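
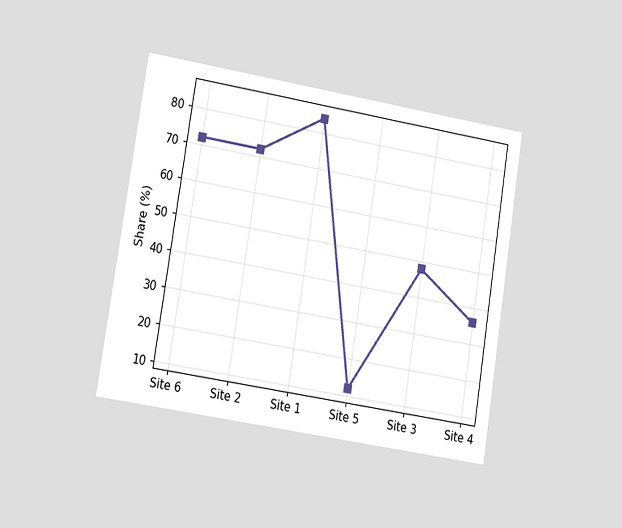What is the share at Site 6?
72%

The chart is tilted about 9° clockwise and viewed at a slight angle. At Site 6, the line is at 72%.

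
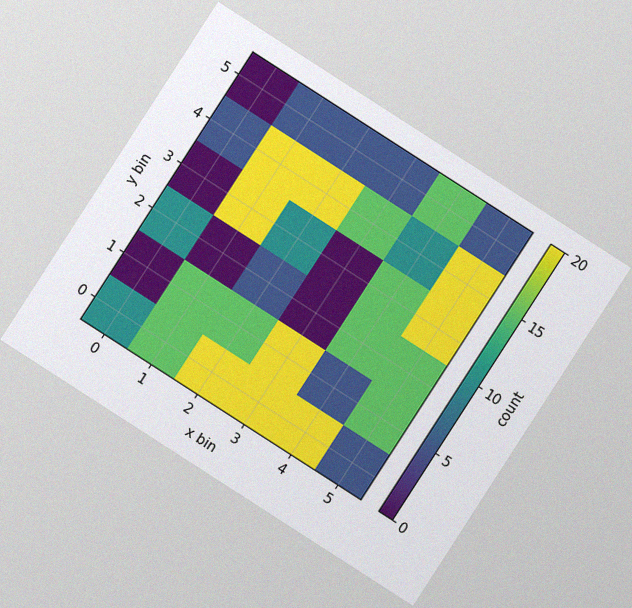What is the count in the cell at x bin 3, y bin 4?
The chart is tilted about 33° clockwise, with some photo noise. Matching the cell (3, 4) against the colorbar gives 15.

15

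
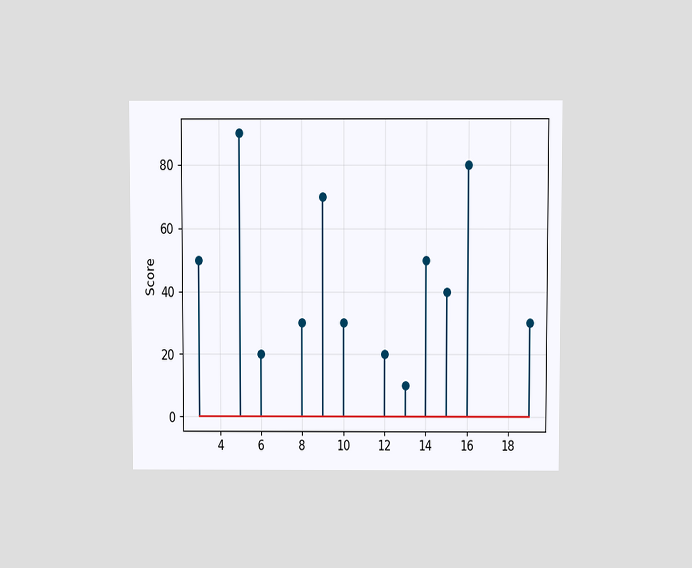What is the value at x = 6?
20

The chart is viewed slightly from above. The stem at x=6 reaches 20.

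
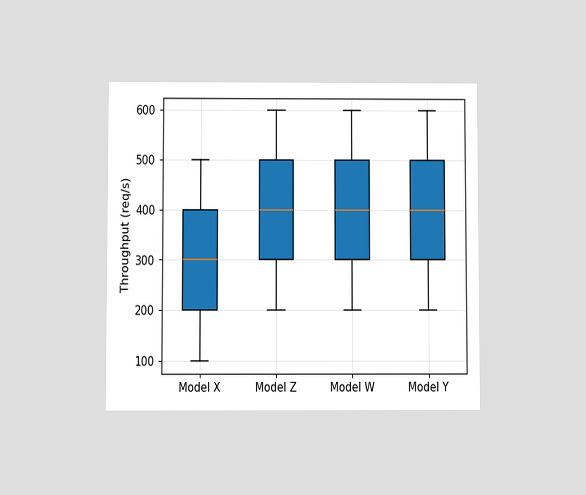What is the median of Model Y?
The chart is viewed at a slight angle. The median line in the Model Y box sits at 400req/s.

400req/s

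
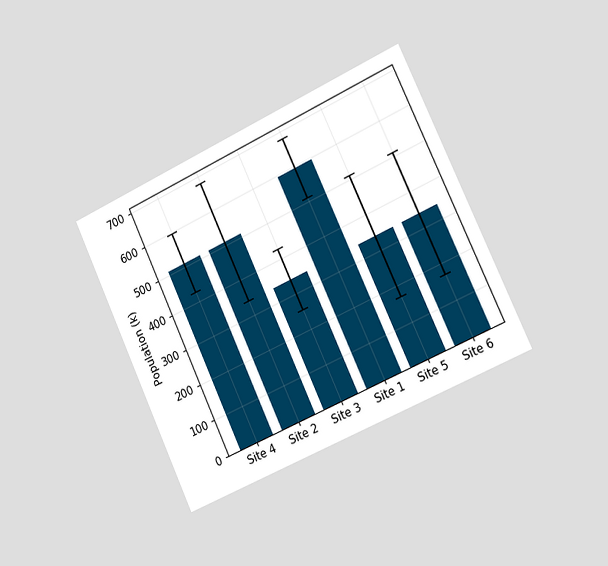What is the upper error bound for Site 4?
The chart is tilted about 25° counter-clockwise and viewed slightly from the right. The Site 4 bar's upper whisker reaches 595k.

595k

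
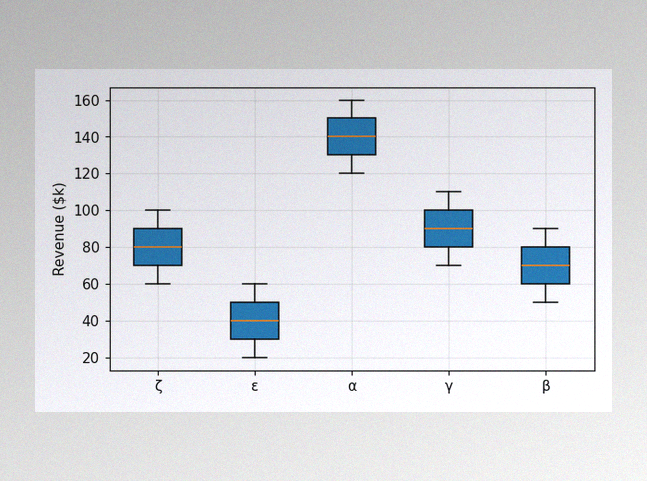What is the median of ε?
The image has some photo noise and uneven lighting. The median line in the ε box sits at $40k.

$40k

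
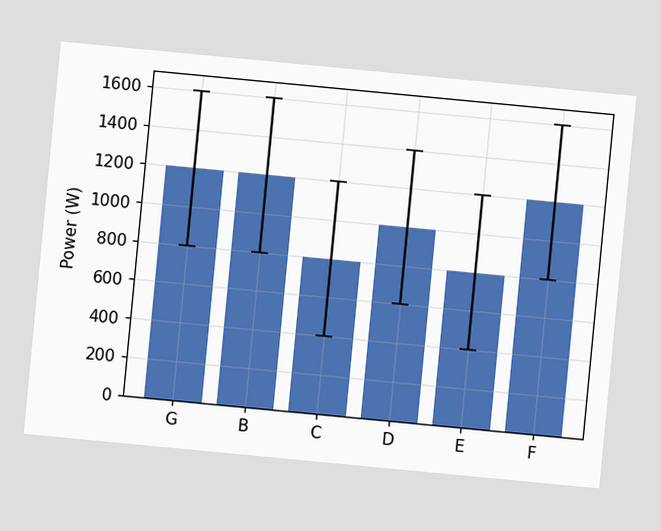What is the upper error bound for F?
1600W

The chart is tilted about 5° clockwise. The F bar's upper whisker reaches 1600W.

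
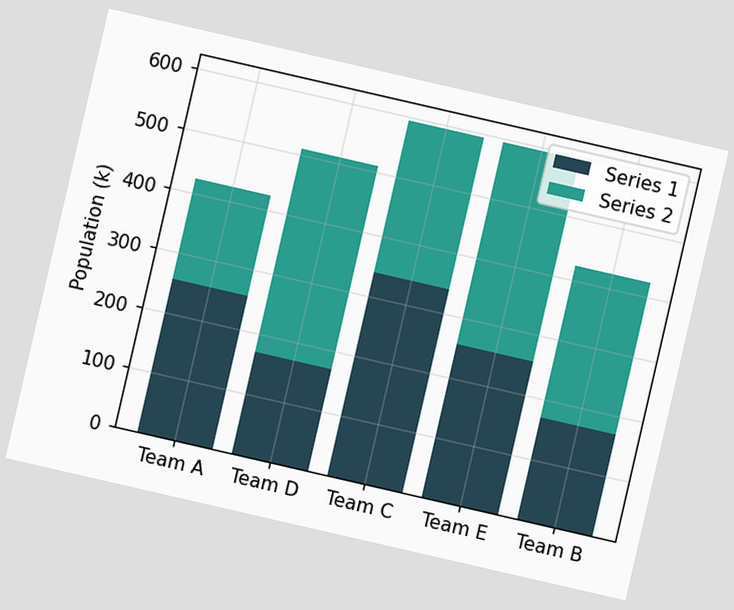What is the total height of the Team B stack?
425k

The chart is tilted about 13° clockwise. The Team B stack's top reaches 425k on the y-axis.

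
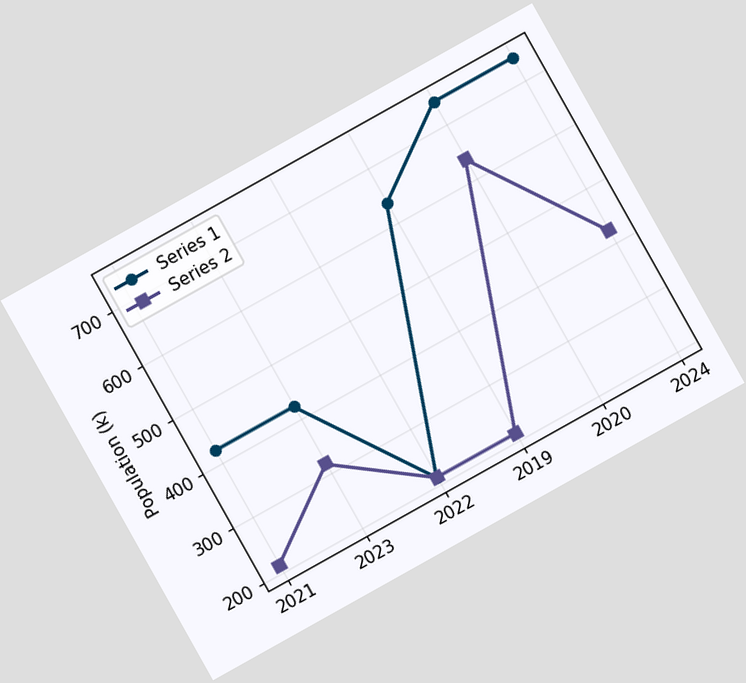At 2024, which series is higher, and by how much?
Series 1, by 318k

The chart is tilted about 29° counter-clockwise. At 2024, Series 1 sits above the other line by 318k.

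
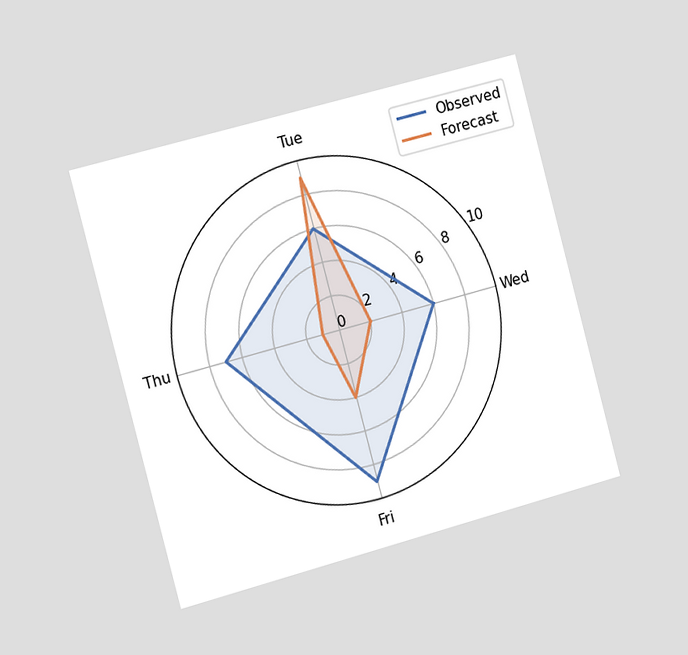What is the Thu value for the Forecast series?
The chart is tilted about 15° counter-clockwise and viewed slightly from the left. On the Thu axis, Forecast reaches 1.

1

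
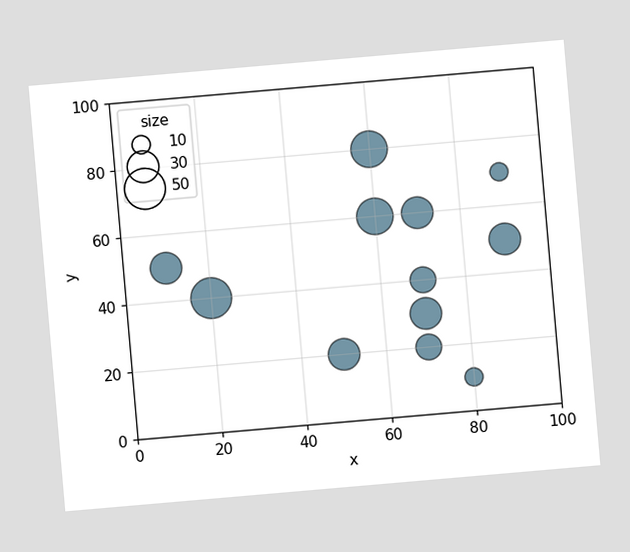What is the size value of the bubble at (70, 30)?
The chart is tilted about 5° counter-clockwise. Matching the bubble at (70, 30) against the size legend gives 30.

30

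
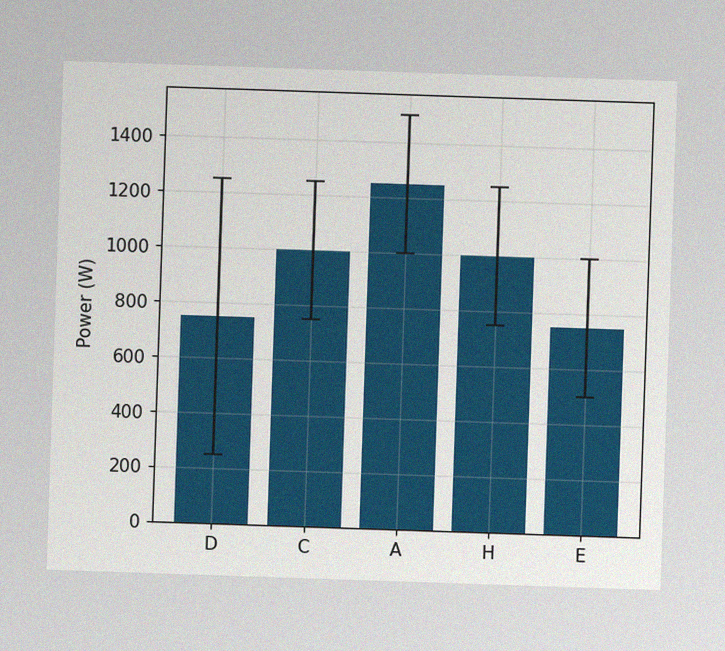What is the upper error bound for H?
The image has some photo noise and uneven lighting. The H bar's upper whisker reaches 1250W.

1250W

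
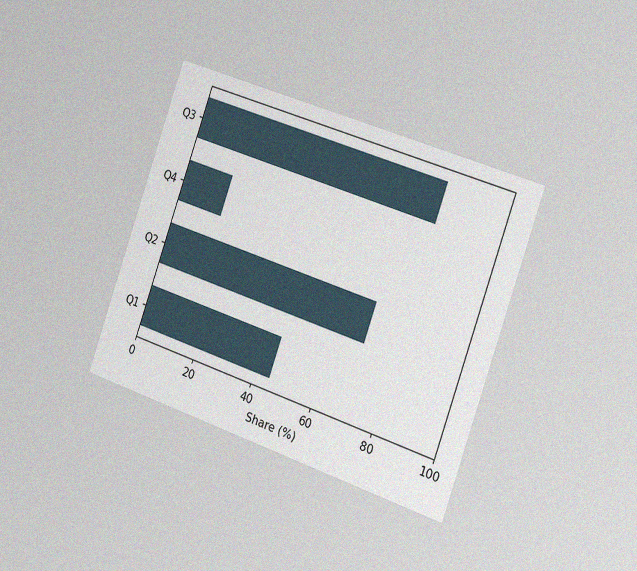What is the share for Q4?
The chart is tilted about 19° clockwise and viewed slightly from the right, with some photo noise. Reading along the chart's x-axis, the Q4 bar reaches 15%.

15%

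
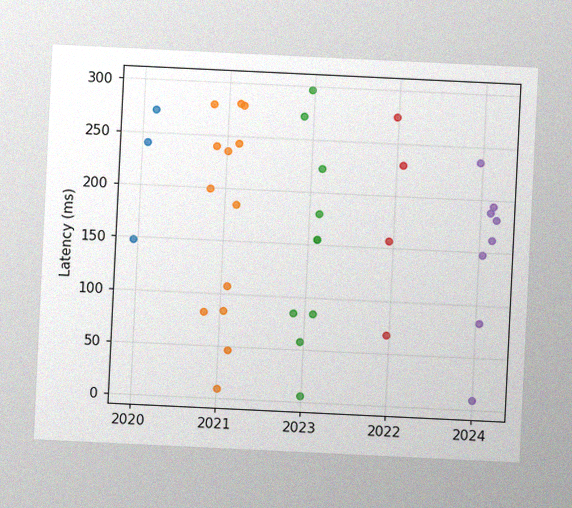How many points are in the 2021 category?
13

The chart is tilted about 3° clockwise, with some photo noise. Counting the markers in the 2021 column gives 13.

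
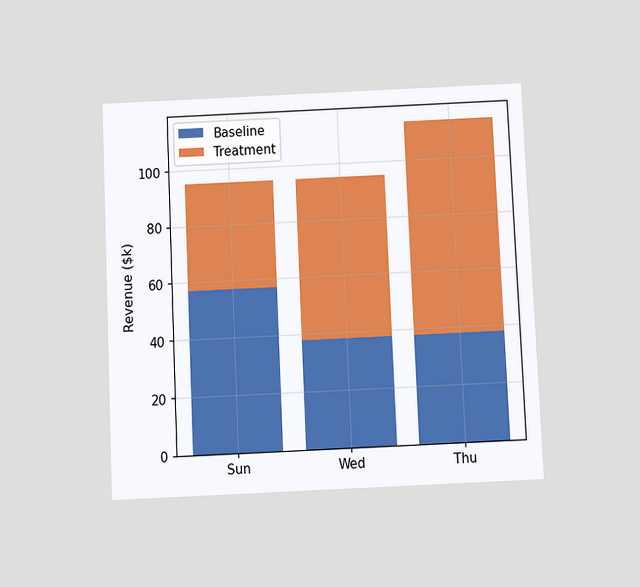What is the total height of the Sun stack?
$95k

The chart is tilted about 3° counter-clockwise and viewed slightly from below. The Sun stack's top reaches $95k on the y-axis.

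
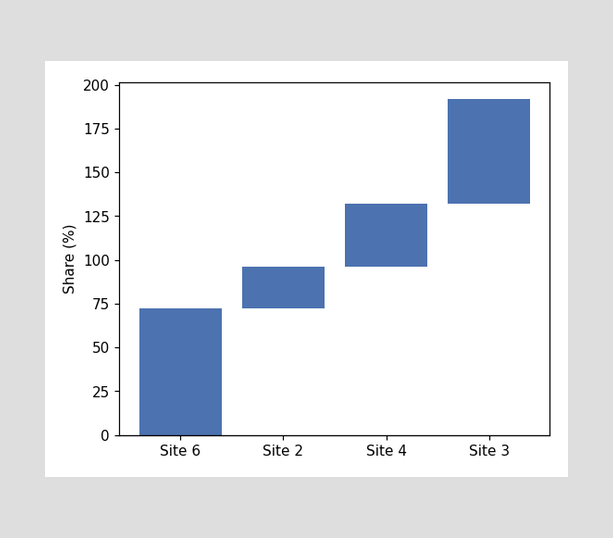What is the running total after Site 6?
After Site 6 the running total reaches 72%.

72%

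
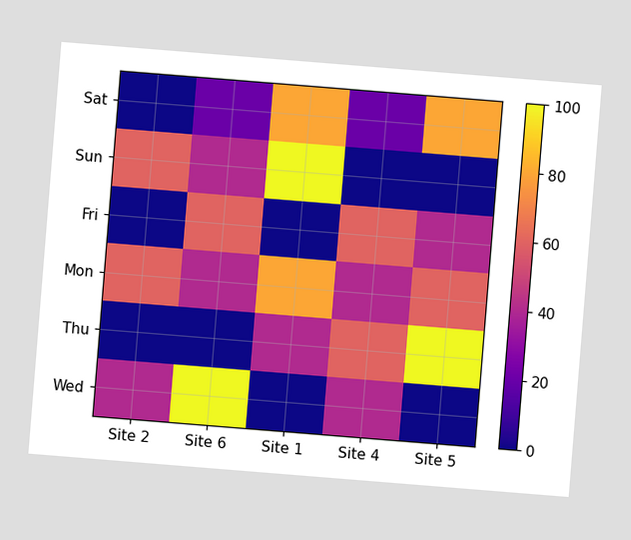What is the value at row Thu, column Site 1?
The chart is tilted about 5° clockwise. Matching cell (Thu, Site 1) against the colorbar gives 40.

40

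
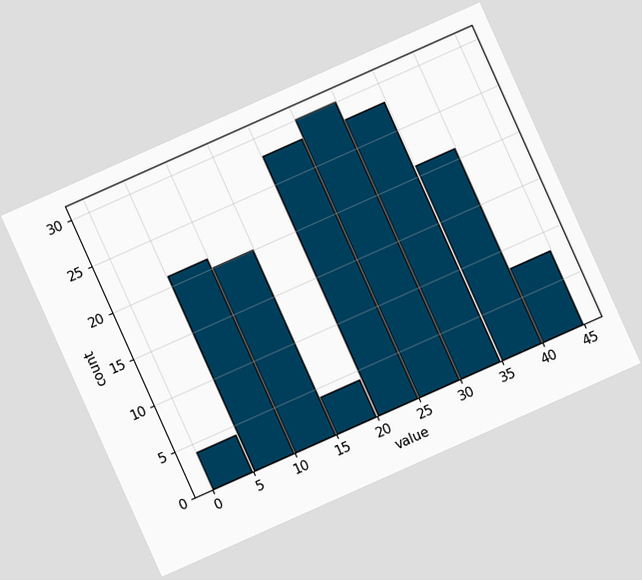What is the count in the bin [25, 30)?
The chart is tilted about 24° counter-clockwise. The [25, 30) bin has height 30.

30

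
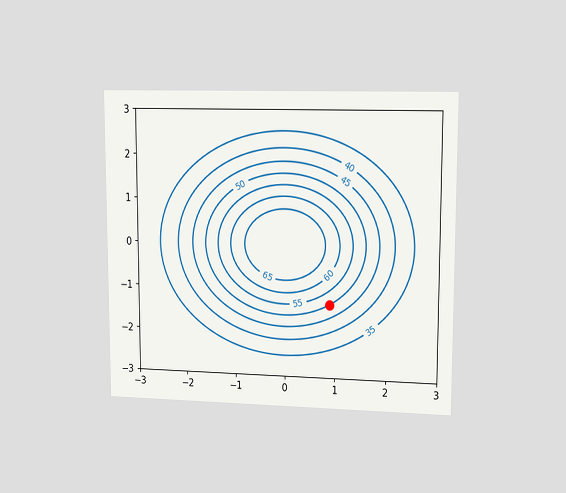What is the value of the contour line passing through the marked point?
The chart is viewed at a slight angle. The marked point sits on the contour labelled 50.

50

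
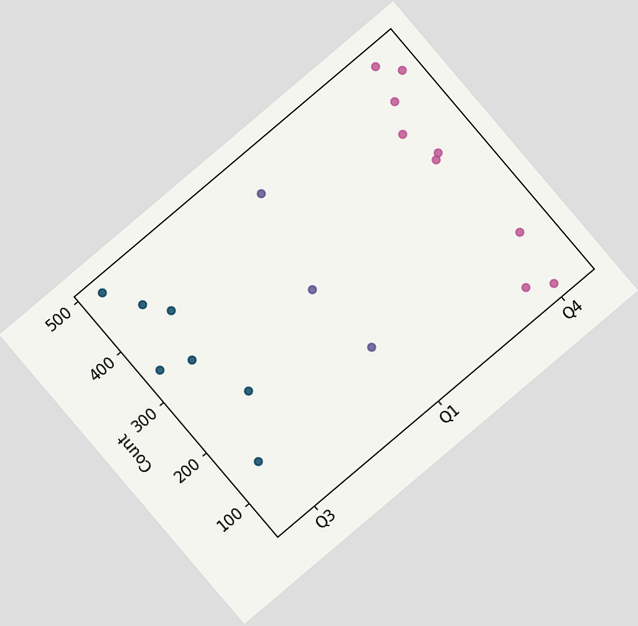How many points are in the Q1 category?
The chart is tilted about 40° counter-clockwise. Counting the markers in the Q1 column gives 3.

3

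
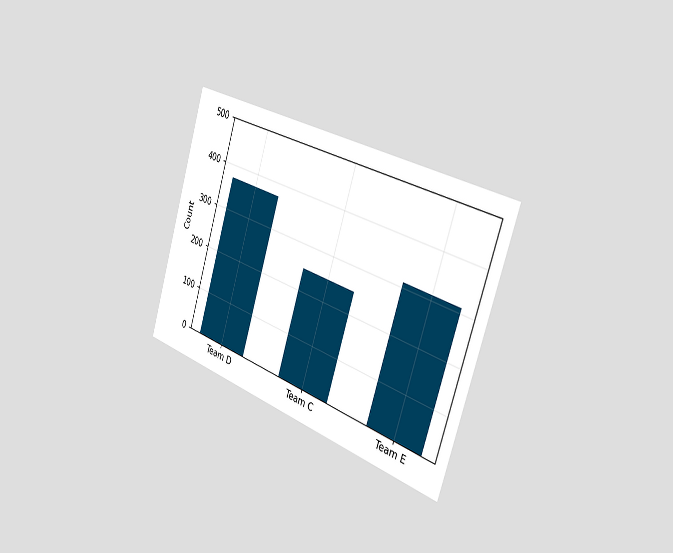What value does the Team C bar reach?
The chart is tilted about 18° clockwise and viewed slightly from the right. Reading along the chart's y-axis, the Team C bar reaches 248.

248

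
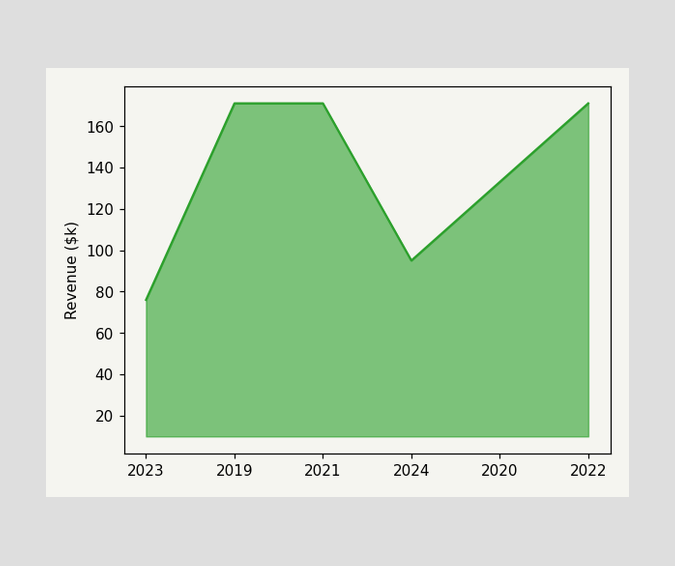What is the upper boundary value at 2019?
$171k

At 2019 the upper boundary is at $171k.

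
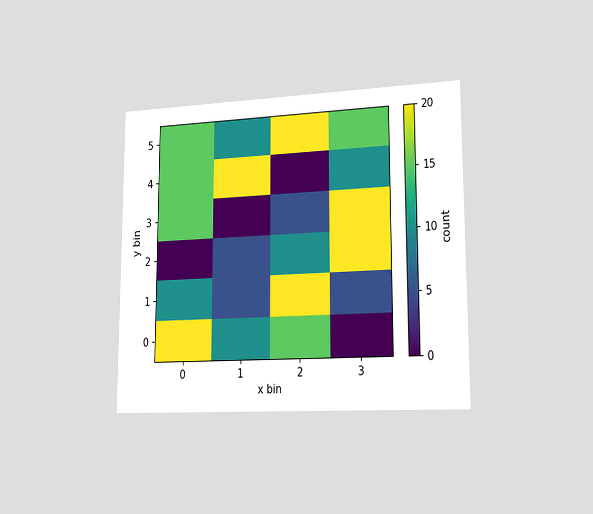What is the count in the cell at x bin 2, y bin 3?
5

The chart is viewed slightly from the right. Matching the cell (2, 3) against the colorbar gives 5.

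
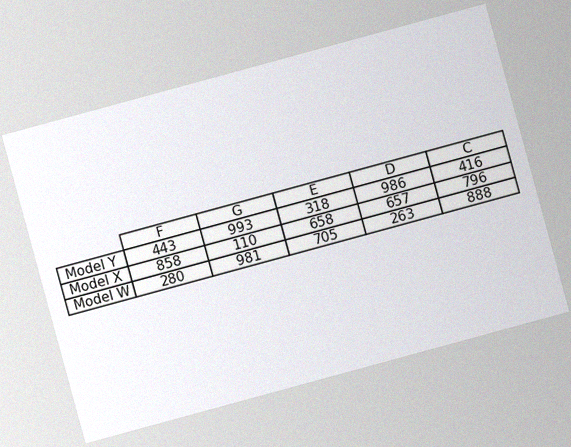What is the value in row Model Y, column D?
The chart is tilted about 15° counter-clockwise, with some photo noise. The (Model Y, D) cell reads 986.

986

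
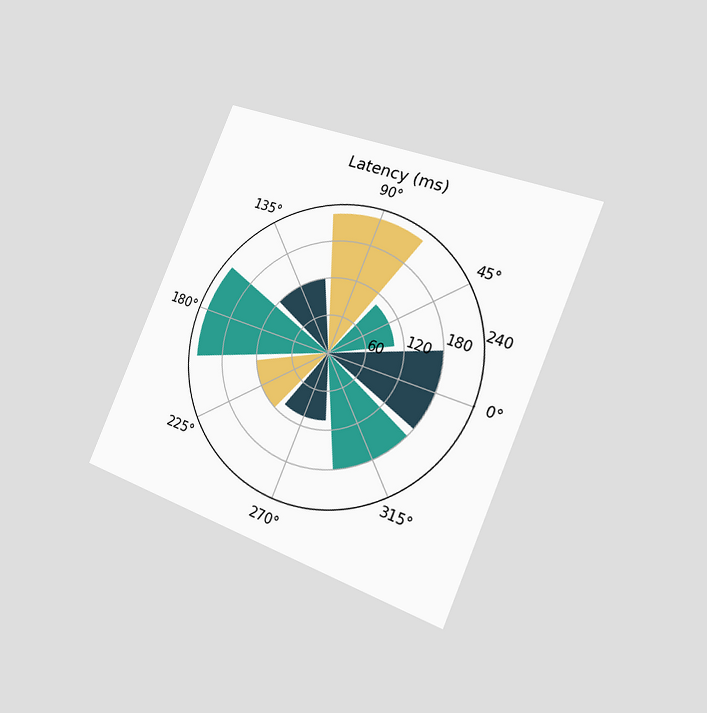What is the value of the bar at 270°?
105ms

The chart is tilted about 22° clockwise and viewed slightly from the right. The bar at 270° reaches 105ms on the radial axis.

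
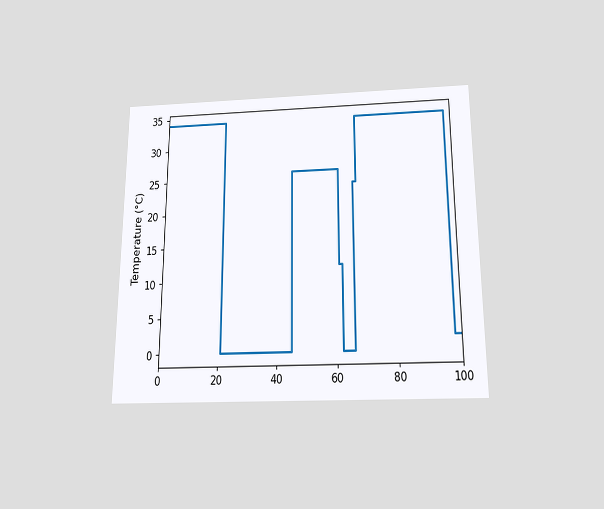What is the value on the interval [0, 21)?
34°C

The chart is viewed slightly from below. On [0, 21) the step sits at 34°C.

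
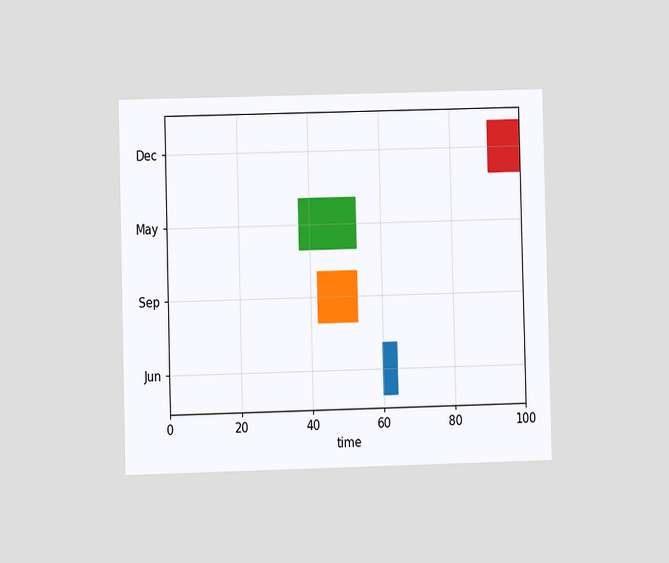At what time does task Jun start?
60

The chart is viewed at a slight angle. The Jun bar begins at t=60.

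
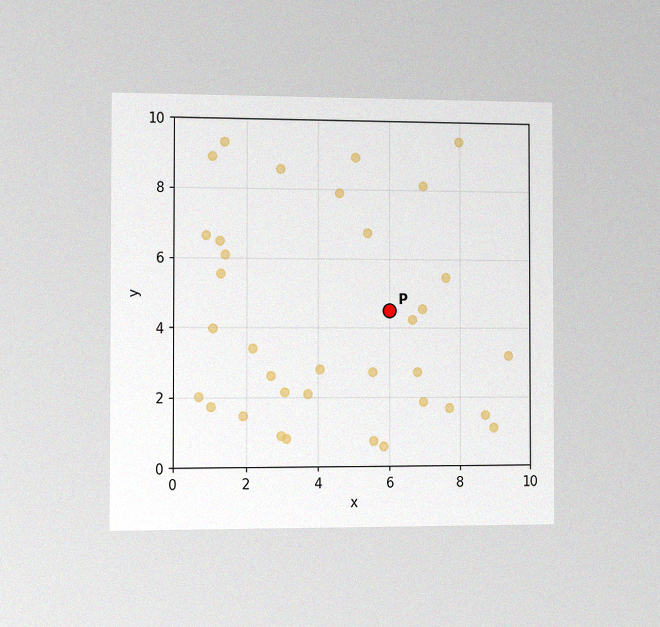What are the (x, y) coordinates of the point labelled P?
(6, 4.5)

The chart is viewed slightly from the left, with some photo noise. Following the gridlines from P to each axis, P sits at (6, 4.5).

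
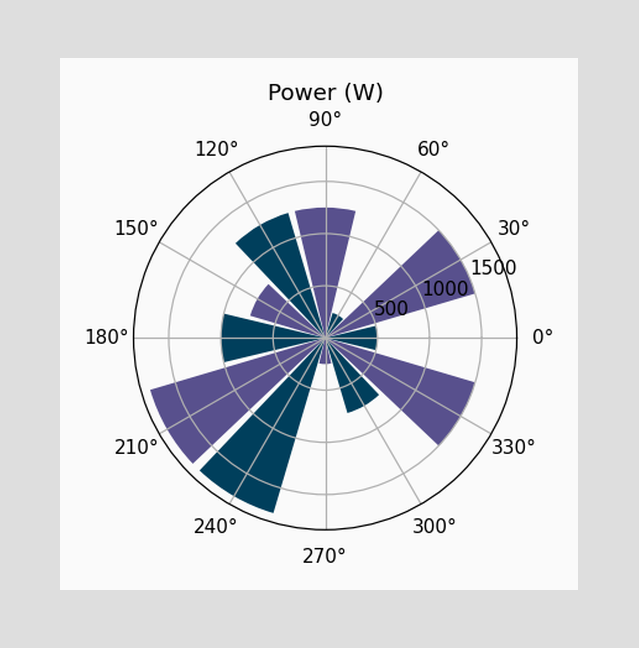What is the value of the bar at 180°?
The bar at 180° reaches 1000W on the radial axis.

1000W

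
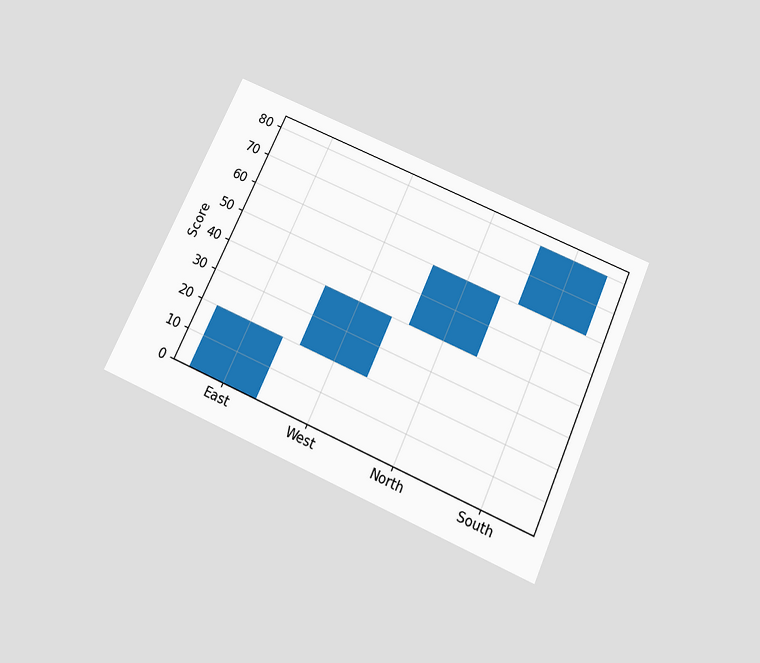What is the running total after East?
The chart is tilted about 24° clockwise and viewed slightly from below. After East the running total reaches 20.

20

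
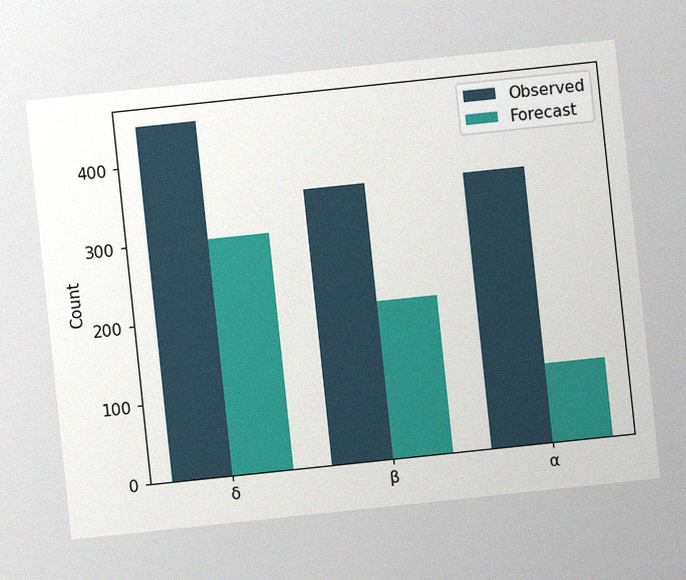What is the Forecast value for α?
100

The chart is tilted about 6° counter-clockwise, with some photo noise. The Forecast bar at α reaches 100 on the y-axis.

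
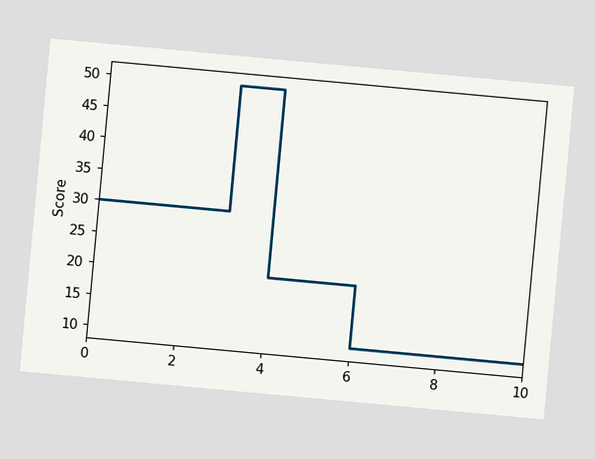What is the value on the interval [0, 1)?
The chart is tilted about 5° clockwise. On [0, 1) the step sits at 30.

30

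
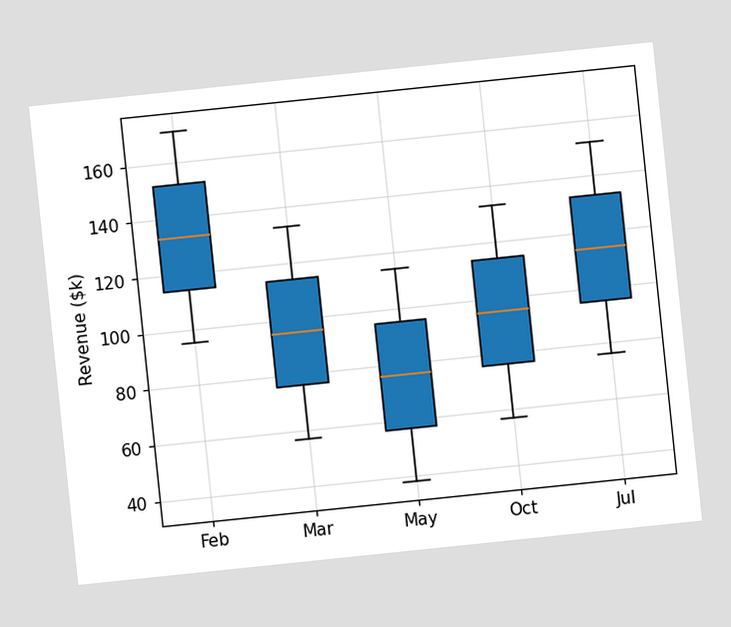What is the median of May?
$76k

The chart is tilted about 6° counter-clockwise. The median line in the May box sits at $76k.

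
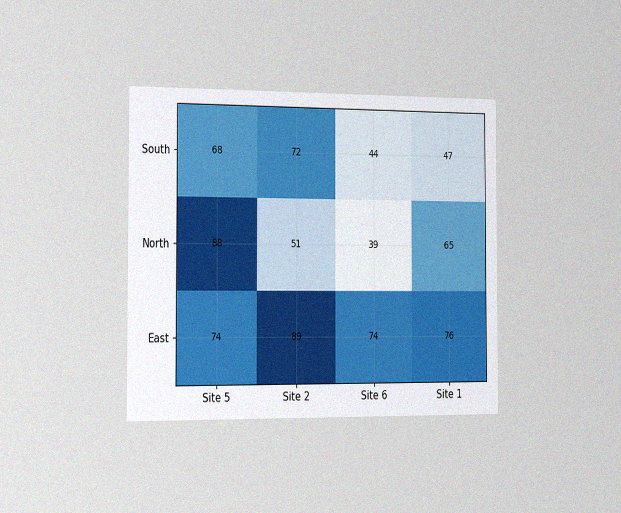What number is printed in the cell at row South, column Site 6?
44

The chart is viewed slightly from the left, with some photo noise. The (South, Site 6) cell reads 44.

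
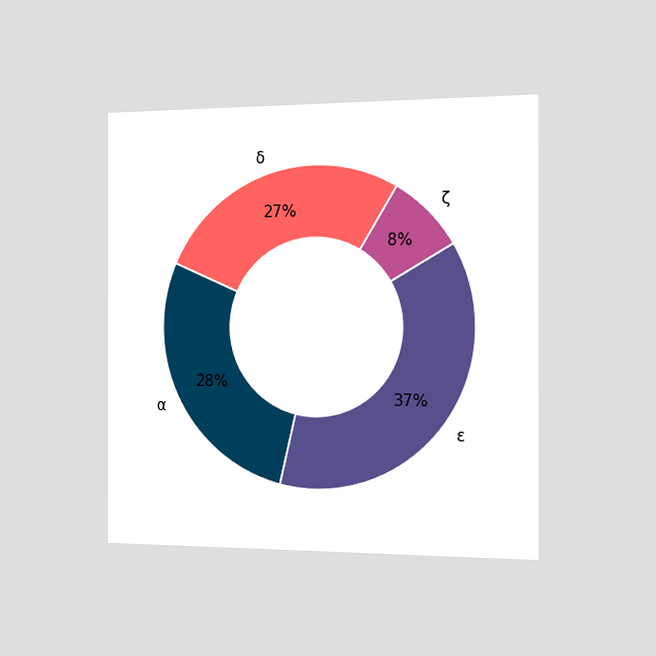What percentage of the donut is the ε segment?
The chart is viewed slightly from the right. The ε segment takes up 37% of the ring.

37%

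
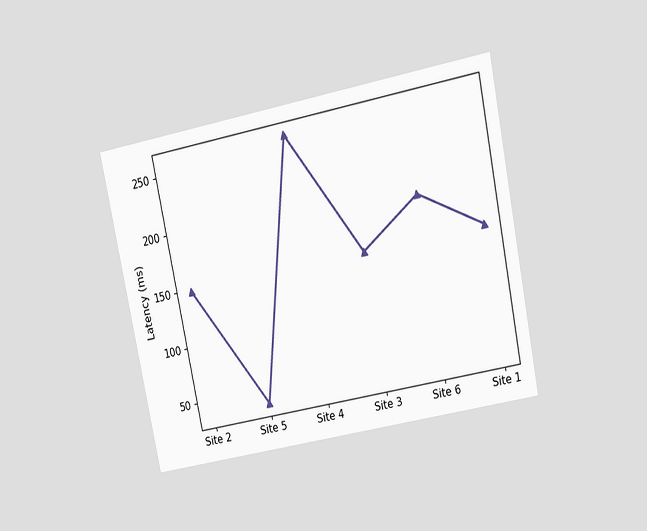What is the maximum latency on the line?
The chart is tilted about 11° counter-clockwise and viewed at a slight angle. The highest point is at Site 4, and reading across to the y-axis gives 259ms.

259ms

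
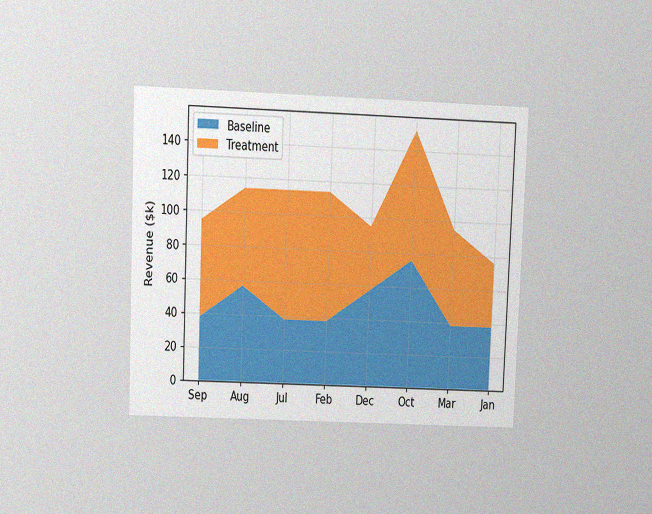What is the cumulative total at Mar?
The chart is tilted about 2° clockwise and viewed at a slight angle, with some photo noise. The stacked total at Mar reaches $95k.

$95k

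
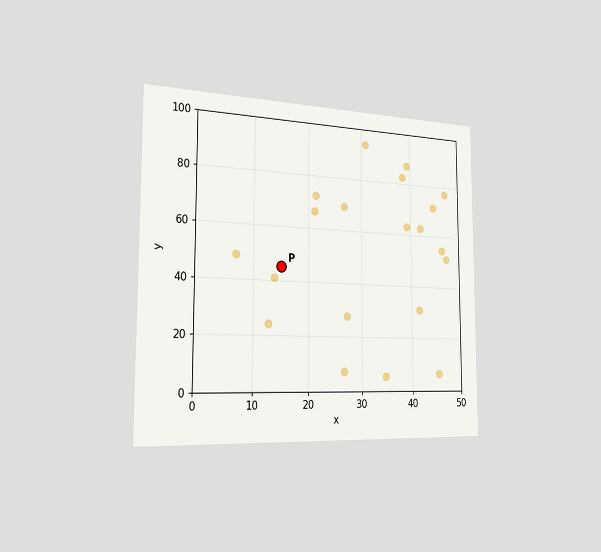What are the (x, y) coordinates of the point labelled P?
The chart is viewed slightly from the left. Following the gridlines from P to each axis, P sits at (15, 45).

(15, 45)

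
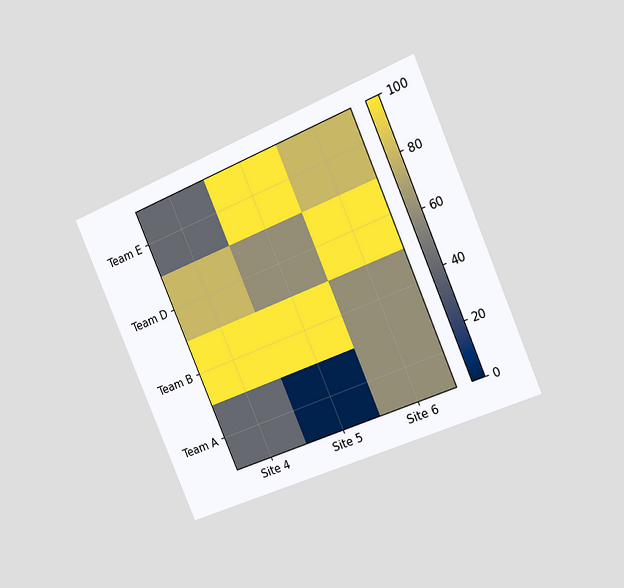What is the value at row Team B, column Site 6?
60

The chart is tilted about 23° counter-clockwise and viewed slightly from the right. Matching cell (Team B, Site 6) against the colorbar gives 60.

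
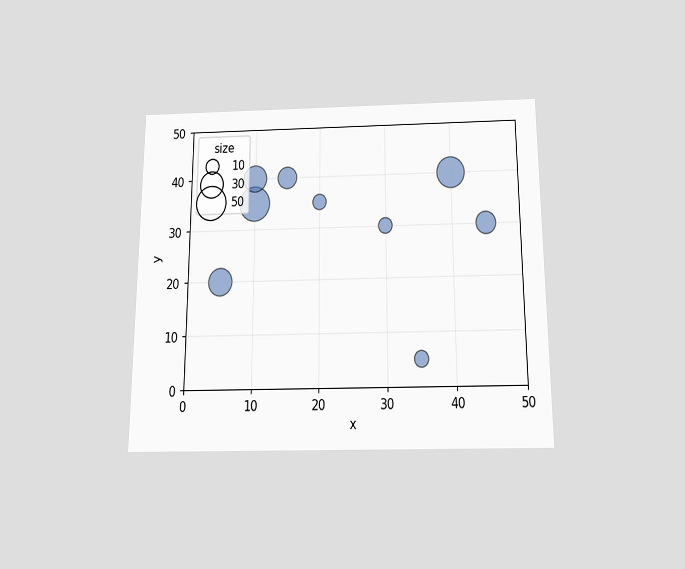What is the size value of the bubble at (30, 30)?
10

The chart is viewed slightly from below. Matching the bubble at (30, 30) against the size legend gives 10.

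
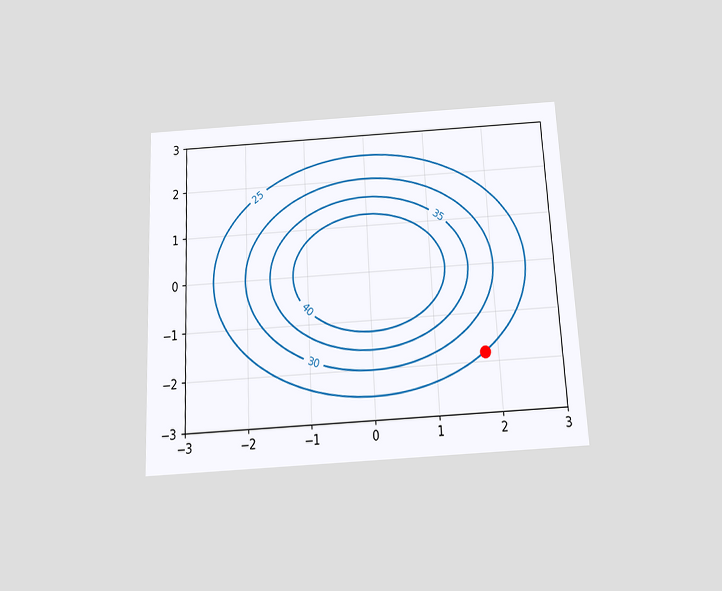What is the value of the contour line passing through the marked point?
25

The chart is tilted about 3° counter-clockwise and viewed slightly from below. The marked point sits on the contour labelled 25.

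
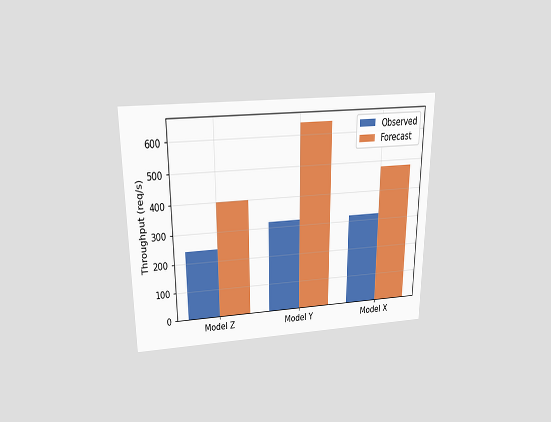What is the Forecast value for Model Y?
640req/s

The chart is viewed slightly from above. The Forecast bar at Model Y reaches 640req/s on the y-axis.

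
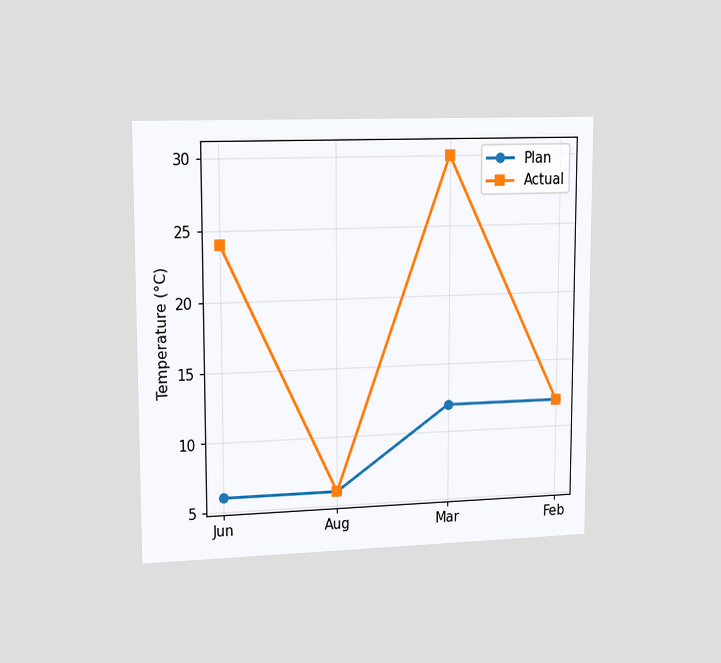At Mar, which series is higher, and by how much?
The chart is viewed slightly from the left. At Mar, Actual sits above the other line by 18°C.

Actual, by 18°C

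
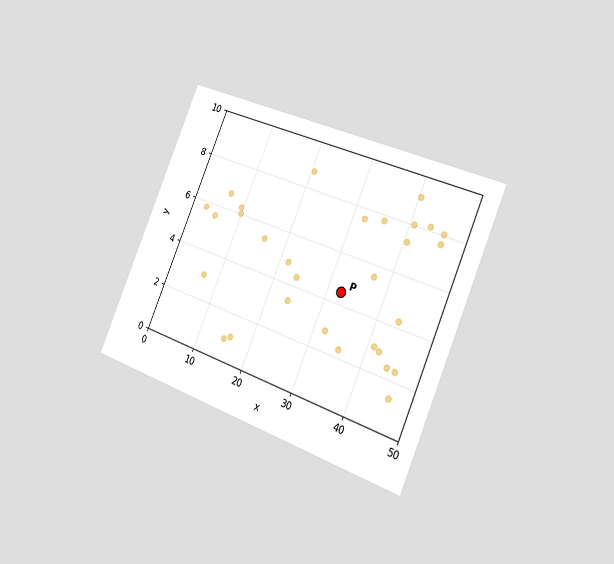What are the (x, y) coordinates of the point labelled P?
(32.5, 4.5)

The chart is tilted about 23° clockwise and viewed slightly from the right. Following the gridlines from P to each axis, P sits at (32.5, 4.5).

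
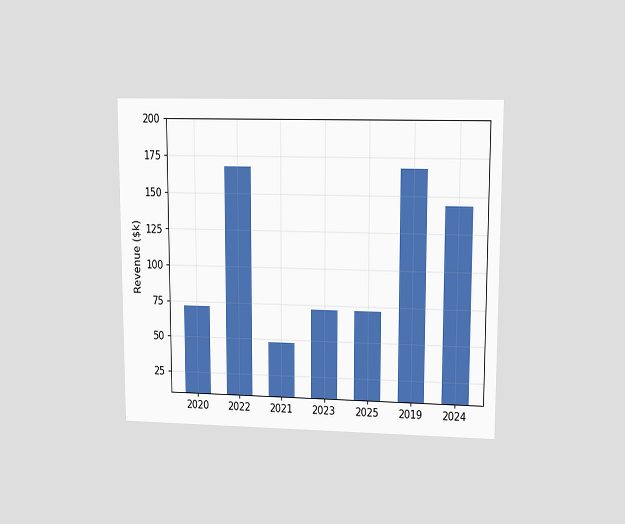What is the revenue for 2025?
$72k

The chart is viewed at a slight angle. Reading along the chart's y-axis, the 2025 bar reaches $72k.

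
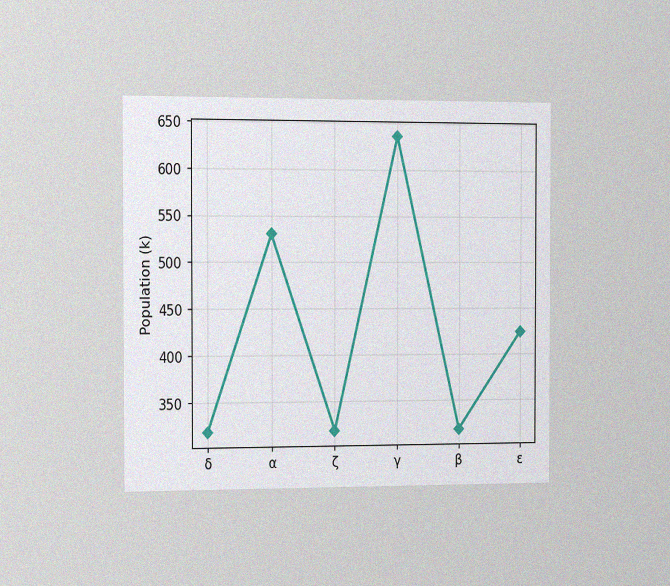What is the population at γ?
The chart is viewed slightly from the left, with some photo noise. At γ, the line is at 636k.

636k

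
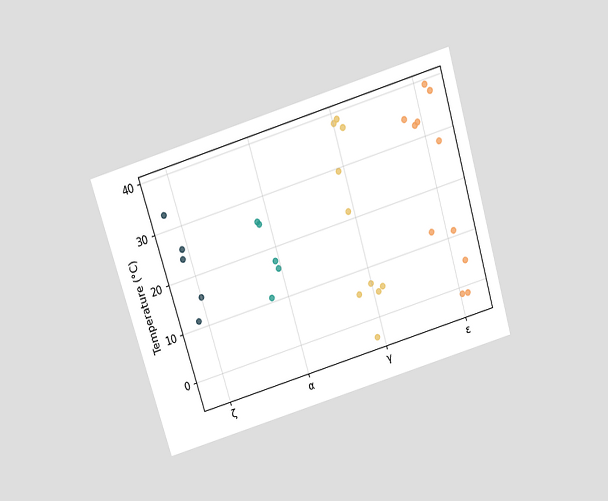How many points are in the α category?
The chart is tilted about 17° counter-clockwise and viewed slightly from above. Counting the markers in the α column gives 5.

5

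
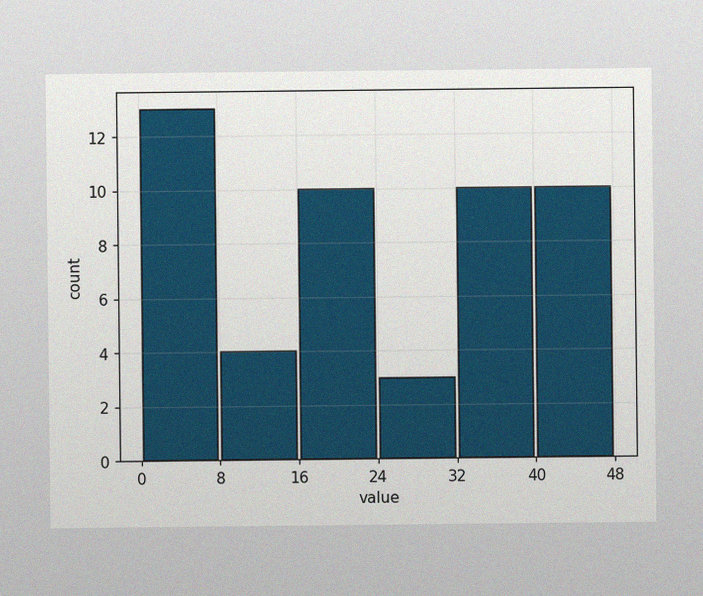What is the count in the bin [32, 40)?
The image has some photo noise and uneven lighting. The [32, 40) bin has height 10.

10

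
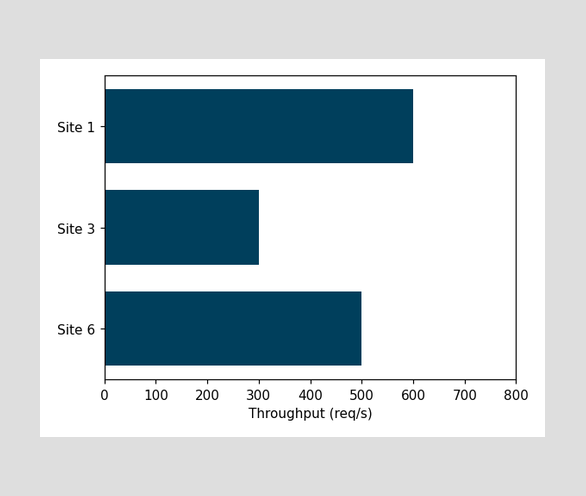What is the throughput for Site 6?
Reading along the chart's x-axis, the Site 6 bar reaches 500req/s.

500req/s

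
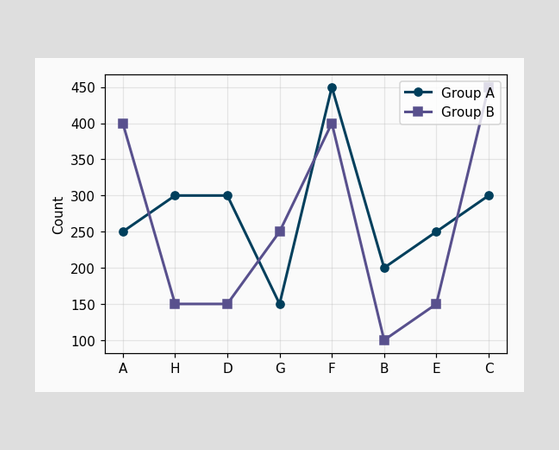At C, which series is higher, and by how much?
Group B, by 150

At C, Group B sits above the other line by 150.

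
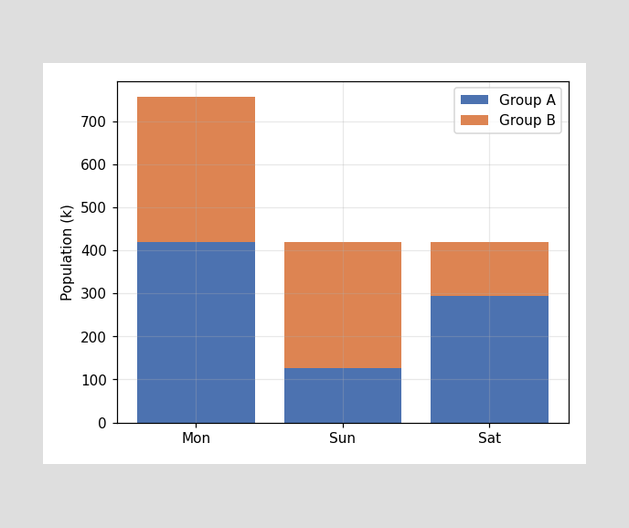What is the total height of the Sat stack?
The Sat stack's top reaches 420k on the y-axis.

420k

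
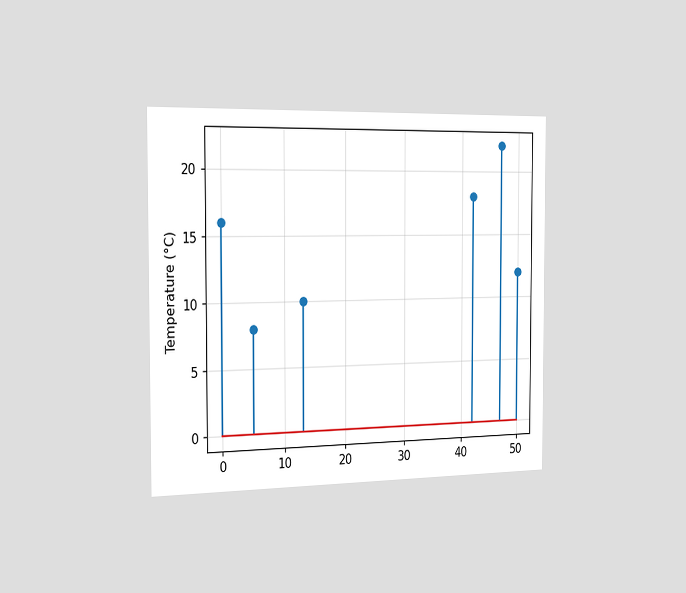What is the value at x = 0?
16°C

The chart is viewed slightly from the left. The stem at x=0 reaches 16°C.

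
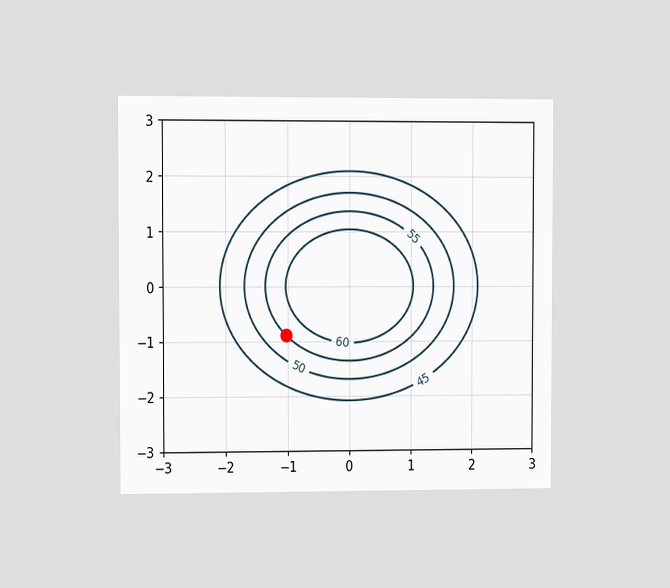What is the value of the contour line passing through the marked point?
The chart is viewed at a slight angle. The marked point sits on the contour labelled 55.

55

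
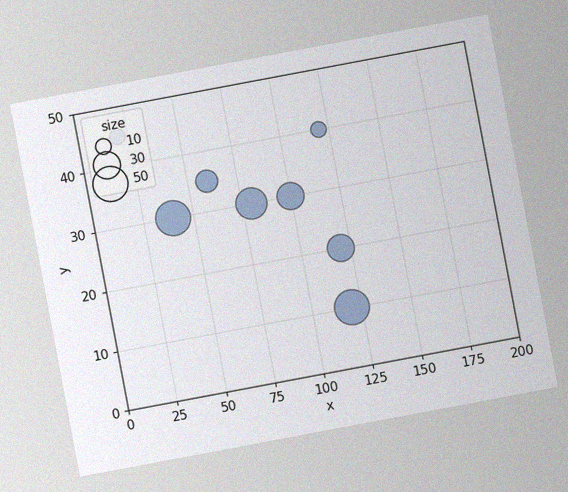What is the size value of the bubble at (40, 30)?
The chart is tilted about 11° counter-clockwise, with some photo noise. Matching the bubble at (40, 30) against the size legend gives 50.

50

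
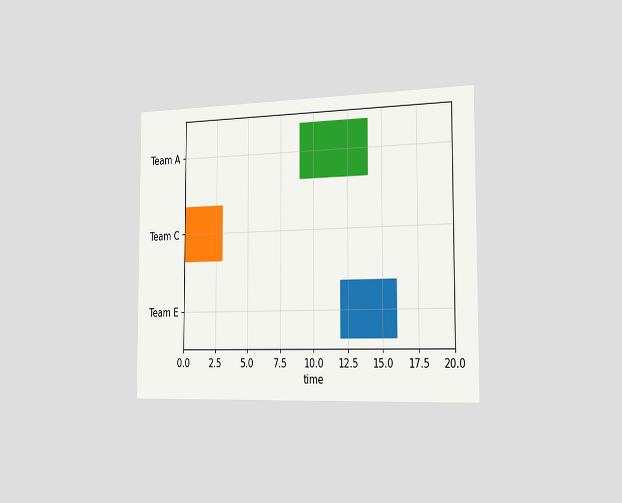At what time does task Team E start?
The chart is viewed slightly from the right. The Team E bar begins at t=12.

12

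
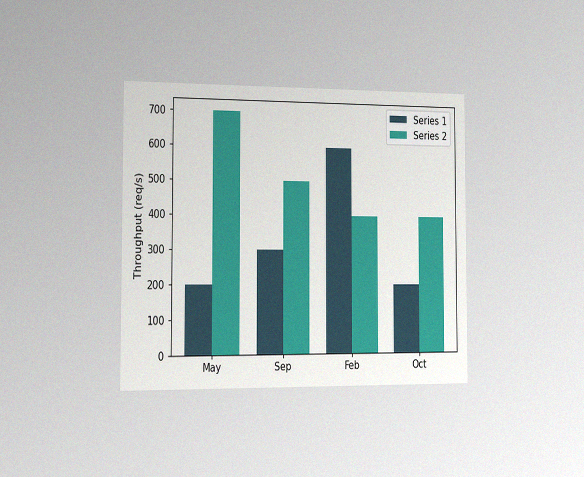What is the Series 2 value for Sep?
500req/s

The chart is viewed slightly from the left, with some photo noise. The Series 2 bar at Sep reaches 500req/s on the y-axis.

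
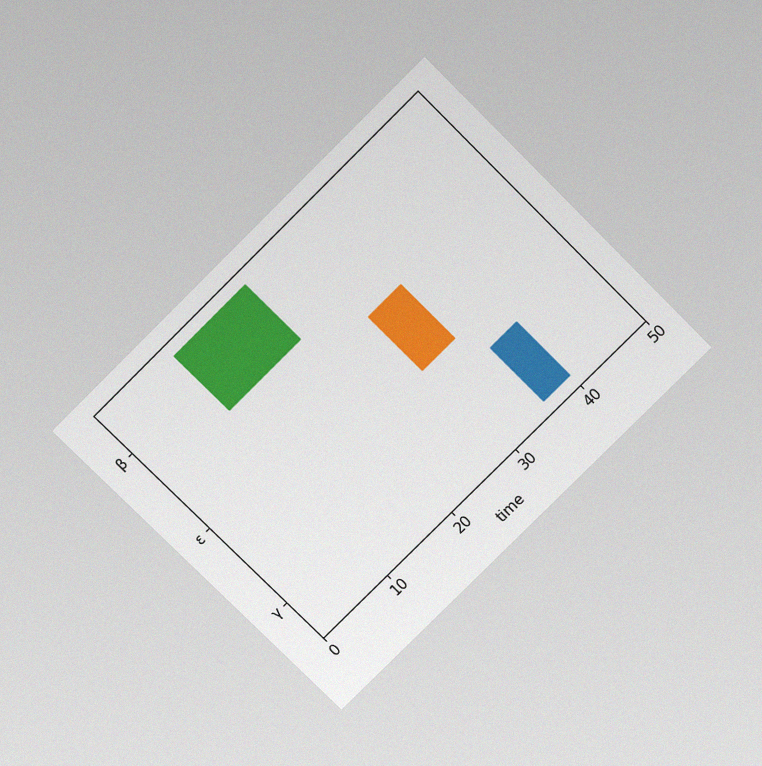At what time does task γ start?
The chart is tilted about 45° counter-clockwise and viewed slightly from above, with some photo noise. The γ bar begins at t=36.

36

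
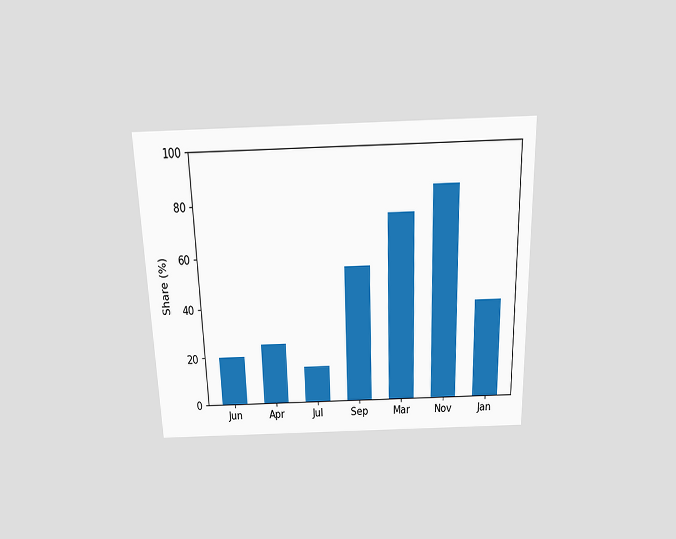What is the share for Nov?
85%

The chart is viewed slightly from above. Reading along the chart's y-axis, the Nov bar reaches 85%.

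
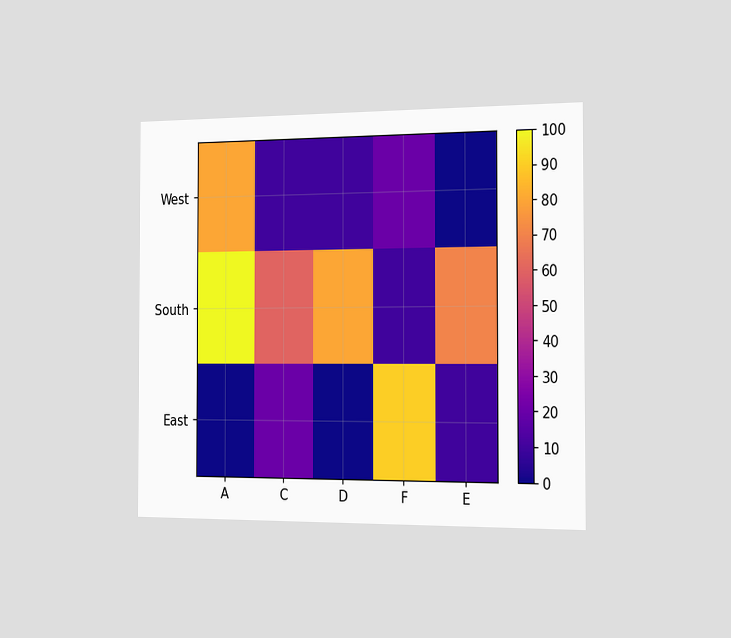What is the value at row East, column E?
10

The chart is viewed slightly from the right. Matching cell (East, E) against the colorbar gives 10.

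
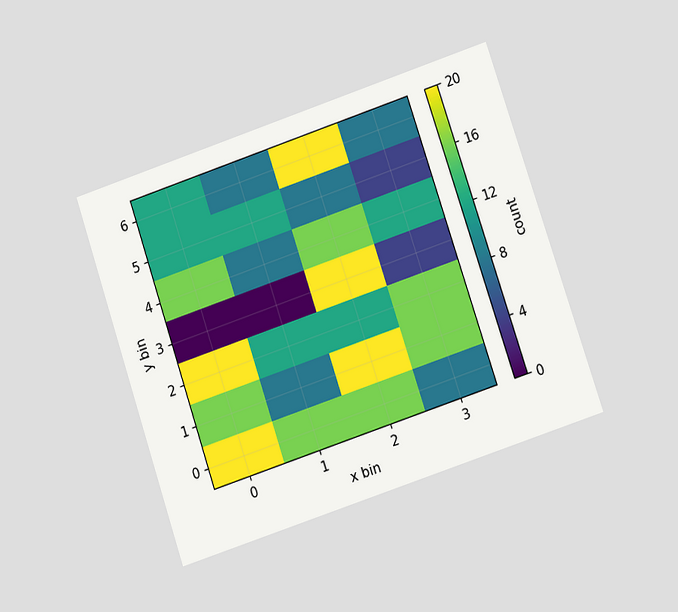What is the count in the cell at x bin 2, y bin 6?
20

The chart is tilted about 19° counter-clockwise and viewed at a slight angle. Matching the cell (2, 6) against the colorbar gives 20.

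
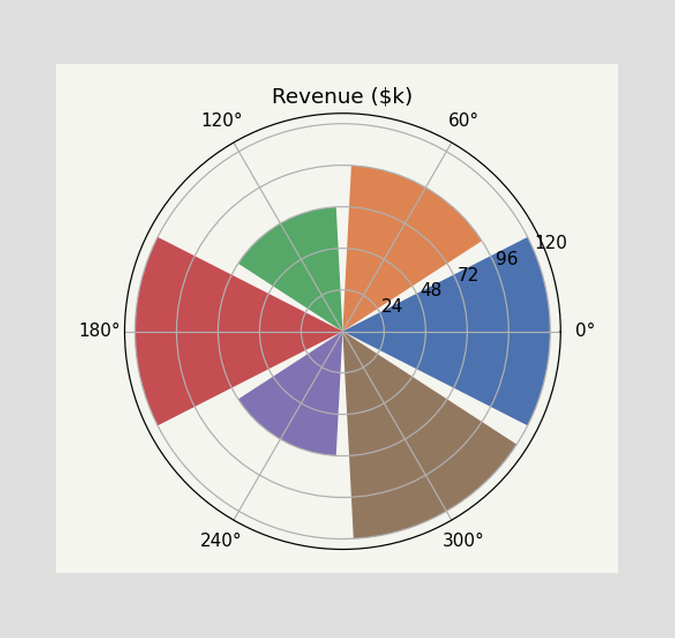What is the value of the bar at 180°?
$120k

The bar at 180° reaches $120k on the radial axis.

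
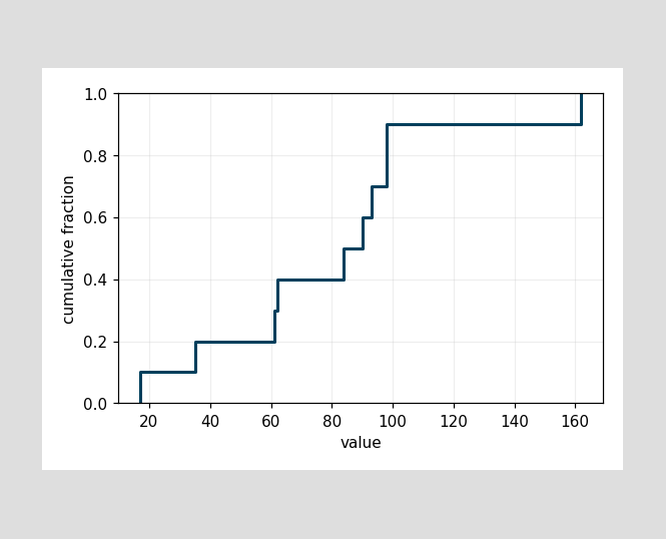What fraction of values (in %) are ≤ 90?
At x=90 the ECDF step is at 60%.

60%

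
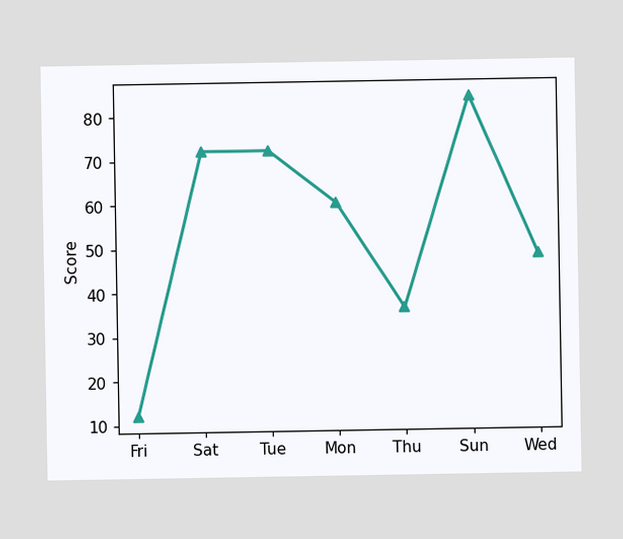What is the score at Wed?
48

At Wed, the line is at 48.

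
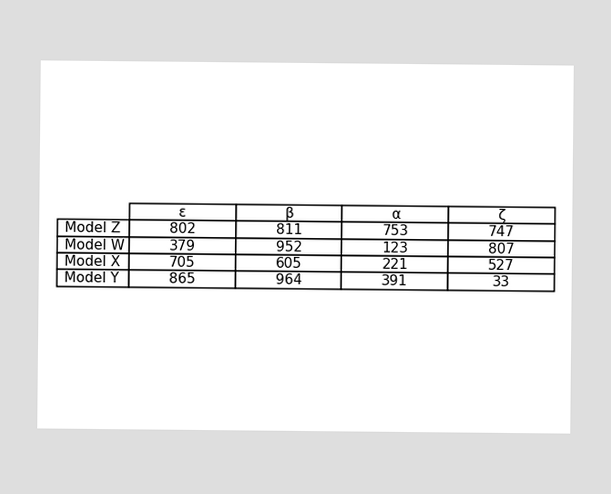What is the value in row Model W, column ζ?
The (Model W, ζ) cell reads 807.

807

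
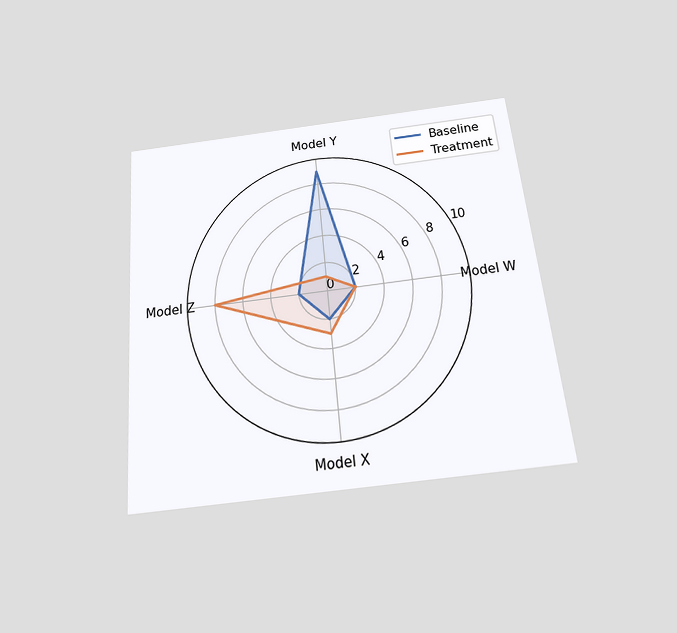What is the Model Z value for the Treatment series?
8

The chart is tilted about 5° counter-clockwise and viewed slightly from below. On the Model Z axis, Treatment reaches 8.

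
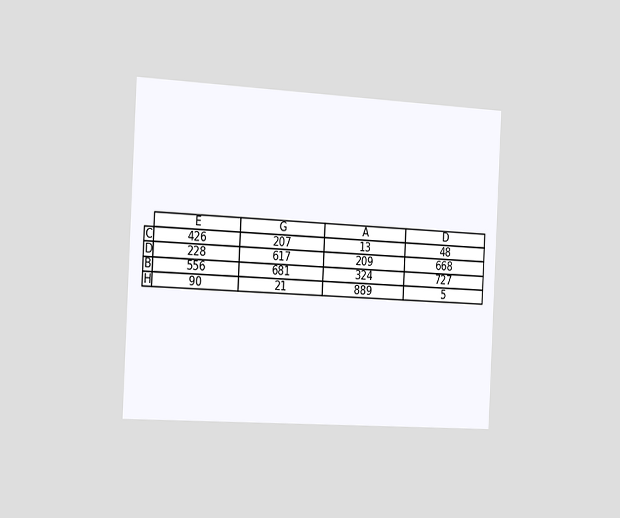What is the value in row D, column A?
The chart is tilted about 3° clockwise and viewed slightly from the left. The (D, A) cell reads 209.

209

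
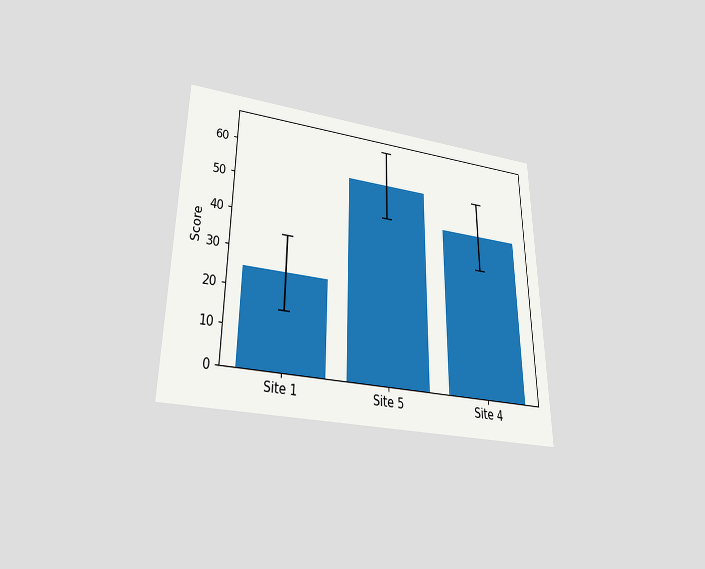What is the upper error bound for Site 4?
The chart is viewed slightly from below. The Site 4 bar's upper whisker reaches 55.

55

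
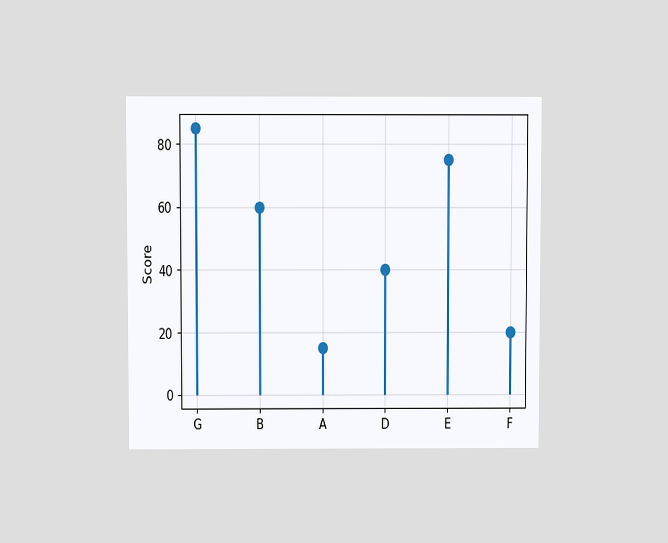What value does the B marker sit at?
60

The chart is viewed slightly from above. The B marker sits at 60.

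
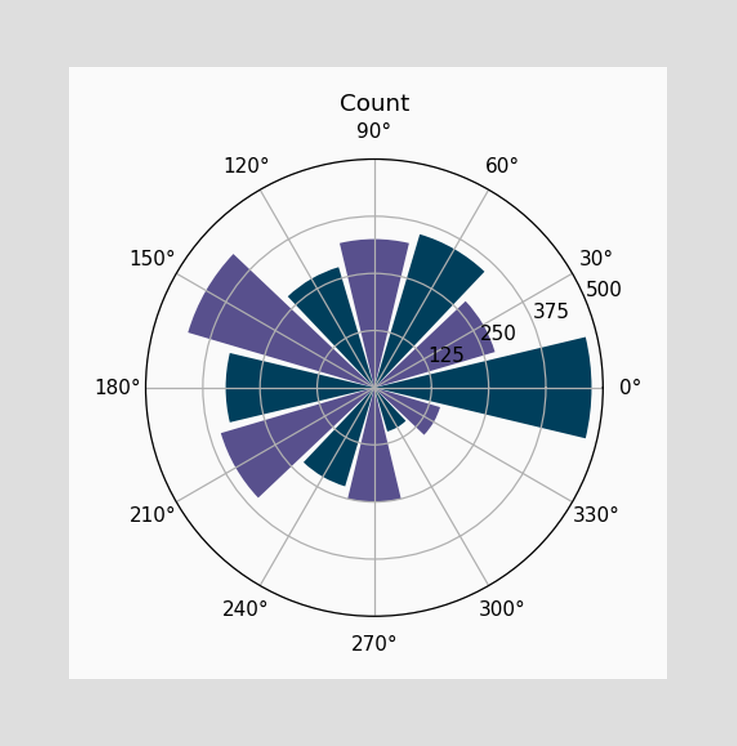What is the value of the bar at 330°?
The bar at 330° reaches 150 on the radial axis.

150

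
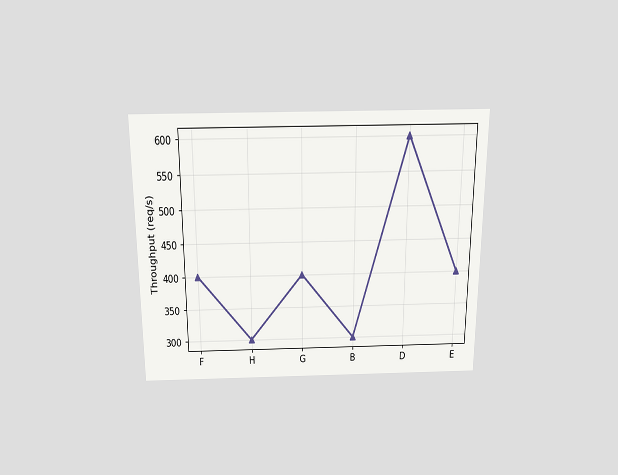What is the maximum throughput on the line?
600req/s

The chart is viewed slightly from above. The highest point is at D, and reading across to the y-axis gives 600req/s.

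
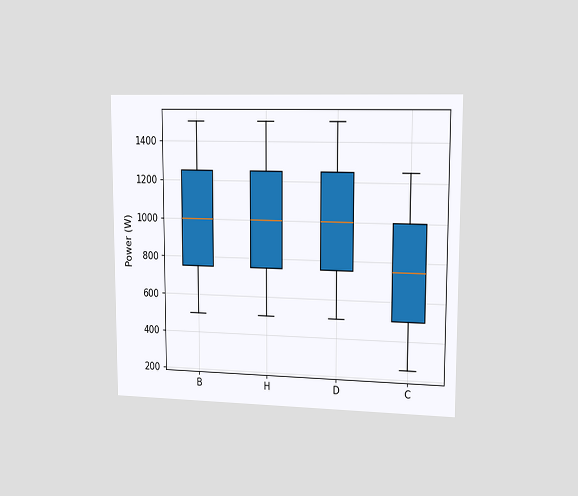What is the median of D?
1000W

The chart is viewed slightly from the right. The median line in the D box sits at 1000W.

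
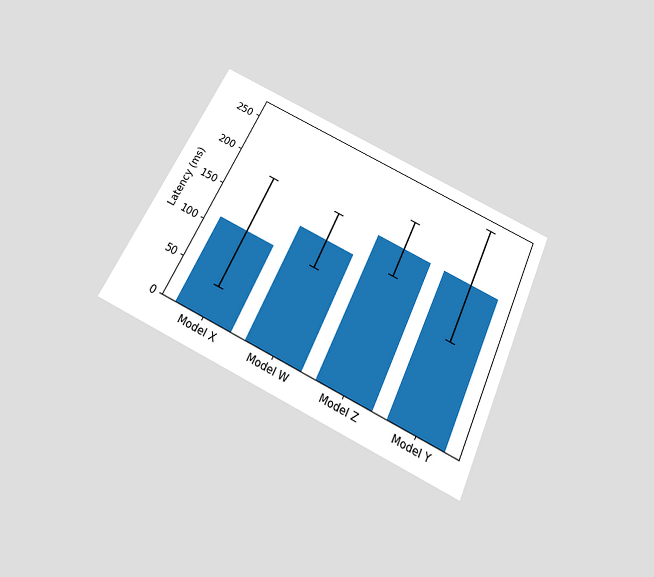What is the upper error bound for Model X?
185ms

The chart is tilted about 25° clockwise and viewed slightly from below. The Model X bar's upper whisker reaches 185ms.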